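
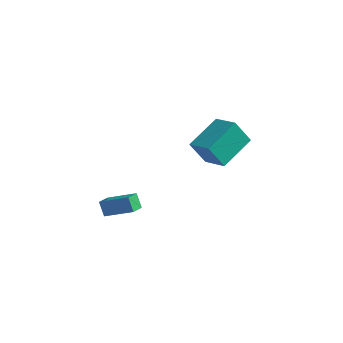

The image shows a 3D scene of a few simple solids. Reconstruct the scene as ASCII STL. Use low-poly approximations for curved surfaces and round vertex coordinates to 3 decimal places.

solid 
facet normal -0.938 0.206 -0.279
outer loop
vertex -2.002 2.862 -1.435
vertex -1.859 4.683 -0.572
vertex -1.506 3.419 -2.69
endloop
endfacet
facet normal -0.071 -0.901 -0.428
outer loop
vertex -0.221 3.137 -2.308
vertex -2.002 2.862 -1.435
vertex -1.506 3.419 -2.69
endloop
endfacet
facet normal -0.938 0.206 -0.279
outer loop
vertex -1.506 3.419 -2.69
vertex -1.859 4.683 -0.572
vertex -1.363 5.239 -1.828
endloop
endfacet
facet normal 0.339 0.381 -0.860
outer loop
vertex -1.363 5.239 -1.828
vertex -0.221 3.137 -2.308
vertex -1.506 3.419 -2.69
endloop
endfacet
facet normal -0.339 -0.381 0.860
outer loop
vertex -2.002 2.862 -1.435
vertex -0.574 4.401 -0.19
vertex -1.859 4.683 -0.572
endloop
endfacet
facet normal -0.070 -0.902 -0.427
outer loop
vertex -0.717 2.581 -1.052
vertex -2.002 2.862 -1.435
vertex -0.221 3.137 -2.308
endloop
endfacet
facet normal -0.340 -0.381 0.860
outer loop
vertex -0.717 2.581 -1.052
vertex -0.574 4.401 -0.19
vertex -2.002 2.862 -1.435
endloop
endfacet
facet normal 0.071 0.901 0.427
outer loop
vertex -1.859 4.683 -0.572
vertex -0.574 4.401 -0.19
vertex -1.363 5.239 -1.828
endloop
endfacet
facet normal 0.340 0.381 -0.860
outer loop
vertex -0.078 4.958 -1.445
vertex -0.221 3.137 -2.308
vertex -1.363 5.239 -1.828
endloop
endfacet
facet normal 0.070 0.901 0.428
outer loop
vertex -1.363 5.239 -1.828
vertex -0.574 4.401 -0.19
vertex -0.078 4.958 -1.445
endloop
endfacet
facet normal 0.938 -0.206 0.279
outer loop
vertex -0.078 4.958 -1.445
vertex -0.717 2.581 -1.052
vertex -0.221 3.137 -2.308
endloop
endfacet
facet normal 0.938 -0.206 0.279
outer loop
vertex -0.574 4.401 -0.19
vertex -0.717 2.581 -1.052
vertex -0.078 4.958 -1.445
endloop
endfacet
facet normal -0.865 -0.284 -0.414
outer loop
vertex -3.144 -2.184 -3.053
vertex -3.293 -1.426 -3.261
vertex -2.762 -2.305 -3.769
endloop
endfacet
facet normal 0.186 -0.948 0.260
outer loop
vertex -1.447 -1.874 -3.139
vertex -3.144 -2.184 -3.053
vertex -2.762 -2.305 -3.769
endloop
endfacet
facet normal -0.865 -0.283 -0.414
outer loop
vertex -2.762 -2.305 -3.769
vertex -3.293 -1.426 -3.261
vertex -2.911 -1.547 -3.976
endloop
endfacet
facet normal 0.466 -0.147 -0.873
outer loop
vertex -2.911 -1.547 -3.976
vertex -1.447 -1.874 -3.139
vertex -2.762 -2.305 -3.769
endloop
endfacet
facet normal -0.466 0.148 0.872
outer loop
vertex -3.144 -2.184 -3.053
vertex -1.978 -0.995 -2.631
vertex -3.293 -1.426 -3.261
endloop
endfacet
facet normal 0.186 -0.948 0.260
outer loop
vertex -1.829 -1.753 -2.424
vertex -3.144 -2.184 -3.053
vertex -1.447 -1.874 -3.139
endloop
endfacet
facet normal -0.466 0.147 0.873
outer loop
vertex -1.829 -1.753 -2.424
vertex -1.978 -0.995 -2.631
vertex -3.144 -2.184 -3.053
endloop
endfacet
facet normal -0.186 0.948 -0.260
outer loop
vertex -3.293 -1.426 -3.261
vertex -1.978 -0.995 -2.631
vertex -2.911 -1.547 -3.976
endloop
endfacet
facet normal 0.466 -0.148 -0.872
outer loop
vertex -1.596 -1.116 -3.347
vertex -1.447 -1.874 -3.139
vertex -2.911 -1.547 -3.976
endloop
endfacet
facet normal -0.186 0.948 -0.260
outer loop
vertex -2.911 -1.547 -3.976
vertex -1.978 -0.995 -2.631
vertex -1.596 -1.116 -3.347
endloop
endfacet
facet normal 0.865 0.284 0.414
outer loop
vertex -1.596 -1.116 -3.347
vertex -1.829 -1.753 -2.424
vertex -1.447 -1.874 -3.139
endloop
endfacet
facet normal 0.865 0.283 0.414
outer loop
vertex -1.978 -0.995 -2.631
vertex -1.829 -1.753 -2.424
vertex -1.596 -1.116 -3.347
endloop
endfacet

endsolid


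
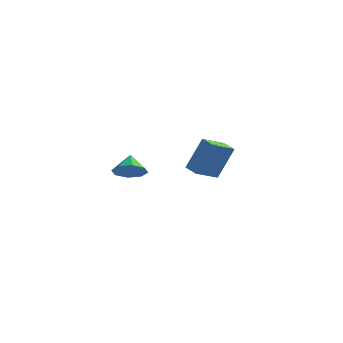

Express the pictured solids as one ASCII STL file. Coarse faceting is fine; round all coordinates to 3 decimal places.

solid 
facet normal -0.507 -0.724 0.467
outer loop
vertex -0.594 3.083 -2.374
vertex -1.357 3.648 -2.326
vertex -1.27 2.332 -4.272
endloop
endfacet
facet normal 0.802 -0.595 -0.050
outer loop
vertex -0.443 3.512 -5.034
vertex -0.594 3.083 -2.374
vertex -1.27 2.332 -4.272
endloop
endfacet
facet normal -0.507 -0.724 0.467
outer loop
vertex -1.27 2.332 -4.272
vertex -1.357 3.648 -2.326
vertex -2.032 2.896 -4.224
endloop
endfacet
facet normal -0.314 -0.350 -0.883
outer loop
vertex -2.032 2.896 -4.224
vertex -0.443 3.512 -5.034
vertex -1.27 2.332 -4.272
endloop
endfacet
facet normal 0.314 0.350 0.883
outer loop
vertex -0.594 3.083 -2.374
vertex -0.53 4.828 -3.088
vertex -1.357 3.648 -2.326
endloop
endfacet
facet normal 0.803 -0.594 -0.050
outer loop
vertex 0.232 4.264 -3.136
vertex -0.594 3.083 -2.374
vertex -0.443 3.512 -5.034
endloop
endfacet
facet normal 0.314 0.350 0.883
outer loop
vertex 0.232 4.264 -3.136
vertex -0.53 4.828 -3.088
vertex -0.594 3.083 -2.374
endloop
endfacet
facet normal -0.802 0.595 0.050
outer loop
vertex -1.357 3.648 -2.326
vertex -0.53 4.828 -3.088
vertex -2.032 2.896 -4.224
endloop
endfacet
facet normal -0.314 -0.350 -0.883
outer loop
vertex -1.206 4.077 -4.986
vertex -0.443 3.512 -5.034
vertex -2.032 2.896 -4.224
endloop
endfacet
facet normal -0.803 0.594 0.051
outer loop
vertex -2.032 2.896 -4.224
vertex -0.53 4.828 -3.088
vertex -1.206 4.077 -4.986
endloop
endfacet
facet normal 0.507 0.724 -0.467
outer loop
vertex -1.206 4.077 -4.986
vertex 0.232 4.264 -3.136
vertex -0.443 3.512 -5.034
endloop
endfacet
facet normal 0.507 0.724 -0.467
outer loop
vertex -0.53 4.828 -3.088
vertex 0.232 4.264 -3.136
vertex -1.206 4.077 -4.986
endloop
endfacet
facet normal 0.251 -0.763 -0.595
outer loop
vertex -2.505 -2.62 -2.147
vertex -2.885 -3.209 -1.552
vertex -3.185 -2.738 -2.283
endloop
endfacet
facet normal -0.111 0.955 -0.274
outer loop
vertex -2.505 -2.62 -2.147
vertex -3.185 -2.738 -2.283
vertex -3.175 -2.331 -0.868
endloop
endfacet
facet normal 0.251 -0.763 -0.595
outer loop
vertex -3.185 -2.738 -2.283
vertex -2.885 -3.209 -1.552
vertex -3.69 -3.132 -1.991
endloop
endfacet
facet normal -0.672 0.713 -0.200
outer loop
vertex -3.185 -2.738 -2.283
vertex -3.69 -3.132 -1.991
vertex -3.175 -2.331 -0.868
endloop
endfacet
facet normal 0.251 -0.764 -0.594
outer loop
vertex -3.69 -3.132 -1.991
vertex -2.885 -3.209 -1.552
vertex -3.724 -3.571 -1.441
endloop
endfacet
facet normal -0.927 0.319 0.197
outer loop
vertex -3.69 -3.132 -1.991
vertex -3.724 -3.571 -1.441
vertex -3.175 -2.331 -0.868
endloop
endfacet
facet normal 0.251 -0.764 -0.595
outer loop
vertex -3.724 -3.571 -1.441
vertex -2.885 -3.209 -1.552
vertex -3.266 -3.798 -0.956
endloop
endfacet
facet normal -0.726 0.004 0.688
outer loop
vertex -3.724 -3.571 -1.441
vertex -3.266 -3.798 -0.956
vertex -3.175 -2.331 -0.868
endloop
endfacet
facet normal 0.250 -0.764 -0.595
outer loop
vertex -3.266 -3.798 -0.956
vertex -2.885 -3.209 -1.552
vertex -2.585 -3.68 -0.821
endloop
endfacet
facet normal -0.186 -0.047 0.981
outer loop
vertex -3.266 -3.798 -0.956
vertex -2.585 -3.68 -0.821
vertex -3.175 -2.331 -0.868
endloop
endfacet
facet normal 0.251 -0.763 -0.595
outer loop
vertex -2.585 -3.68 -0.821
vertex -2.885 -3.209 -1.552
vertex -2.08 -3.286 -1.113
endloop
endfacet
facet normal 0.373 0.195 0.907
outer loop
vertex -2.585 -3.68 -0.821
vertex -2.08 -3.286 -1.113
vertex -3.175 -2.331 -0.868
endloop
endfacet
facet normal 0.251 -0.764 -0.595
outer loop
vertex -2.08 -3.286 -1.113
vertex -2.885 -3.209 -1.552
vertex -2.047 -2.847 -1.663
endloop
endfacet
facet normal 0.628 0.590 0.508
outer loop
vertex -2.08 -3.286 -1.113
vertex -2.047 -2.847 -1.663
vertex -3.175 -2.331 -0.868
endloop
endfacet
facet normal 0.251 -0.763 -0.595
outer loop
vertex -2.047 -2.847 -1.663
vertex -2.885 -3.209 -1.552
vertex -2.505 -2.62 -2.147
endloop
endfacet
facet normal 0.427 0.904 0.020
outer loop
vertex -2.047 -2.847 -1.663
vertex -2.505 -2.62 -2.147
vertex -3.175 -2.331 -0.868
endloop
endfacet

endsolid


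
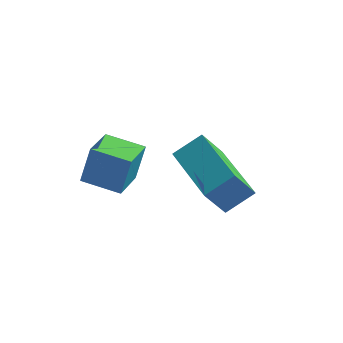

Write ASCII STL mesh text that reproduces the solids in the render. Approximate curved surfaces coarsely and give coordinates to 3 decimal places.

solid 
facet normal -0.762 0.644 0.068
outer loop
vertex -1.417 2.921 -1.902
vertex -1.091 3.399 -2.779
vertex -1.929 2.368 -2.394
endloop
endfacet
facet normal -0.310 -0.455 0.835
outer loop
vertex -0.529 1.181 -2.521
vertex -1.417 2.921 -1.902
vertex -1.929 2.368 -2.394
endloop
endfacet
facet normal -0.761 0.645 0.069
outer loop
vertex -1.929 2.368 -2.394
vertex -1.091 3.399 -2.779
vertex -1.604 2.846 -3.271
endloop
endfacet
facet normal -0.570 -0.614 -0.546
outer loop
vertex -1.604 2.846 -3.271
vertex -0.529 1.181 -2.521
vertex -1.929 2.368 -2.394
endloop
endfacet
facet normal 0.570 0.614 0.546
outer loop
vertex -1.417 2.921 -1.902
vertex 0.309 2.212 -2.906
vertex -1.091 3.399 -2.779
endloop
endfacet
facet normal -0.310 -0.455 0.835
outer loop
vertex -0.016 1.734 -2.029
vertex -1.417 2.921 -1.902
vertex -0.529 1.181 -2.521
endloop
endfacet
facet normal 0.570 0.614 0.546
outer loop
vertex -0.016 1.734 -2.029
vertex 0.309 2.212 -2.906
vertex -1.417 2.921 -1.902
endloop
endfacet
facet normal 0.310 0.455 -0.835
outer loop
vertex -1.091 3.399 -2.779
vertex 0.309 2.212 -2.906
vertex -1.604 2.846 -3.271
endloop
endfacet
facet normal -0.570 -0.614 -0.546
outer loop
vertex -0.203 1.659 -3.398
vertex -0.529 1.181 -2.521
vertex -1.604 2.846 -3.271
endloop
endfacet
facet normal 0.310 0.455 -0.835
outer loop
vertex -1.604 2.846 -3.271
vertex 0.309 2.212 -2.906
vertex -0.203 1.659 -3.398
endloop
endfacet
facet normal 0.761 -0.645 -0.069
outer loop
vertex -0.203 1.659 -3.398
vertex -0.016 1.734 -2.029
vertex -0.529 1.181 -2.521
endloop
endfacet
facet normal 0.762 -0.644 -0.069
outer loop
vertex 0.309 2.212 -2.906
vertex -0.016 1.734 -2.029
vertex -0.203 1.659 -3.398
endloop
endfacet
facet normal -0.981 -0.095 0.167
outer loop
vertex -3.366 0.952 -1.692
vertex -3.507 1.973 -1.938
vertex -3.513 0.687 -2.708
endloop
endfacet
facet normal 0.134 -0.963 0.232
outer loop
vertex -2.493 0.787 -2.882
vertex -3.366 0.952 -1.692
vertex -3.513 0.687 -2.708
endloop
endfacet
facet normal -0.981 -0.096 0.168
outer loop
vertex -3.513 0.687 -2.708
vertex -3.507 1.973 -1.938
vertex -3.655 1.709 -2.954
endloop
endfacet
facet normal -0.139 -0.250 -0.958
outer loop
vertex -3.655 1.709 -2.954
vertex -2.493 0.787 -2.882
vertex -3.513 0.687 -2.708
endloop
endfacet
facet normal 0.139 0.250 0.958
outer loop
vertex -3.366 0.952 -1.692
vertex -2.487 2.073 -2.112
vertex -3.507 1.973 -1.938
endloop
endfacet
facet normal 0.133 -0.964 0.231
outer loop
vertex -2.345 1.051 -1.866
vertex -3.366 0.952 -1.692
vertex -2.493 0.787 -2.882
endloop
endfacet
facet normal 0.139 0.250 0.958
outer loop
vertex -2.345 1.051 -1.866
vertex -2.487 2.073 -2.112
vertex -3.366 0.952 -1.692
endloop
endfacet
facet normal -0.134 0.964 -0.231
outer loop
vertex -3.507 1.973 -1.938
vertex -2.487 2.073 -2.112
vertex -3.655 1.709 -2.954
endloop
endfacet
facet normal -0.139 -0.250 -0.958
outer loop
vertex -2.634 1.808 -3.128
vertex -2.493 0.787 -2.882
vertex -3.655 1.709 -2.954
endloop
endfacet
facet normal -0.133 0.964 -0.232
outer loop
vertex -3.655 1.709 -2.954
vertex -2.487 2.073 -2.112
vertex -2.634 1.808 -3.128
endloop
endfacet
facet normal 0.981 0.095 -0.168
outer loop
vertex -2.634 1.808 -3.128
vertex -2.345 1.051 -1.866
vertex -2.493 0.787 -2.882
endloop
endfacet
facet normal 0.981 0.096 -0.167
outer loop
vertex -2.487 2.073 -2.112
vertex -2.345 1.051 -1.866
vertex -2.634 1.808 -3.128
endloop
endfacet

endsolid


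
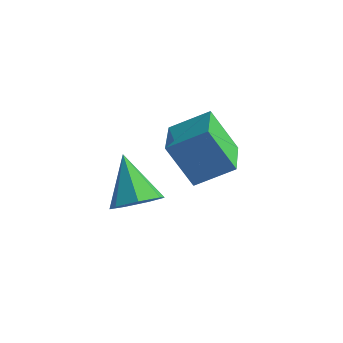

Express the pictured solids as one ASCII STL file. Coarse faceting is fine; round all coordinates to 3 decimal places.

solid 
facet normal -0.519 -0.129 0.845
outer loop
vertex 1.205 2.081 2.883
vertex 0.318 3.431 2.545
vertex 0.208 1.241 2.142
endloop
endfacet
facet normal 0.537 -0.818 0.205
outer loop
vertex 1.122 1.469 0.655
vertex 1.205 2.081 2.883
vertex 0.208 1.241 2.142
endloop
endfacet
facet normal -0.520 -0.129 0.845
outer loop
vertex 0.208 1.241 2.142
vertex 0.318 3.431 2.545
vertex -0.679 2.591 1.803
endloop
endfacet
facet normal -0.664 -0.561 -0.494
outer loop
vertex -0.679 2.591 1.803
vertex 1.122 1.469 0.655
vertex 0.208 1.241 2.142
endloop
endfacet
facet normal 0.665 0.560 0.494
outer loop
vertex 1.205 2.081 2.883
vertex 1.232 3.659 1.058
vertex 0.318 3.431 2.545
endloop
endfacet
facet normal 0.537 -0.818 0.205
outer loop
vertex 2.119 2.309 1.397
vertex 1.205 2.081 2.883
vertex 1.122 1.469 0.655
endloop
endfacet
facet normal 0.664 0.561 0.495
outer loop
vertex 2.119 2.309 1.397
vertex 1.232 3.659 1.058
vertex 1.205 2.081 2.883
endloop
endfacet
facet normal -0.537 0.818 -0.205
outer loop
vertex 0.318 3.431 2.545
vertex 1.232 3.659 1.058
vertex -0.679 2.591 1.803
endloop
endfacet
facet normal -0.664 -0.560 -0.495
outer loop
vertex 0.235 2.819 0.317
vertex 1.122 1.469 0.655
vertex -0.679 2.591 1.803
endloop
endfacet
facet normal -0.537 0.818 -0.205
outer loop
vertex -0.679 2.591 1.803
vertex 1.232 3.659 1.058
vertex 0.235 2.819 0.317
endloop
endfacet
facet normal 0.519 0.130 -0.845
outer loop
vertex 0.235 2.819 0.317
vertex 2.119 2.309 1.397
vertex 1.122 1.469 0.655
endloop
endfacet
facet normal 0.519 0.129 -0.845
outer loop
vertex 1.232 3.659 1.058
vertex 2.119 2.309 1.397
vertex 0.235 2.819 0.317
endloop
endfacet
facet normal 0.609 -0.396 -0.688
outer loop
vertex 0.992 -1.088 1.647
vertex 0.59 -0.629 1.027
vertex 1.28 -0.404 1.508
endloop
endfacet
facet normal 0.397 0.019 0.917
outer loop
vertex 0.992 -1.088 1.647
vertex 1.28 -0.404 1.508
vertex -0.51 0.089 2.273
endloop
endfacet
facet normal 0.609 -0.395 -0.688
outer loop
vertex 1.28 -0.404 1.508
vertex 0.59 -0.629 1.027
vertex 1.048 0.111 1.007
endloop
endfacet
facet normal 0.430 0.722 0.542
outer loop
vertex 1.28 -0.404 1.508
vertex 1.048 0.111 1.007
vertex -0.51 0.089 2.273
endloop
endfacet
facet normal 0.609 -0.395 -0.688
outer loop
vertex 1.048 0.111 1.007
vertex 0.59 -0.629 1.027
vertex 0.472 0.069 0.521
endloop
endfacet
facet normal -0.043 0.998 -0.035
outer loop
vertex 1.048 0.111 1.007
vertex 0.472 0.069 0.521
vertex -0.51 0.089 2.273
endloop
endfacet
facet normal 0.607 -0.396 -0.688
outer loop
vertex 0.472 0.069 0.521
vertex 0.59 -0.629 1.027
vertex -0.016 -0.498 0.417
endloop
endfacet
facet normal -0.665 0.642 -0.380
outer loop
vertex 0.472 0.069 0.521
vertex -0.016 -0.498 0.417
vertex -0.51 0.089 2.273
endloop
endfacet
facet normal 0.608 -0.396 -0.689
outer loop
vertex -0.016 -0.498 0.417
vertex 0.59 -0.629 1.027
vertex -0.047 -1.163 0.772
endloop
endfacet
facet normal -0.969 -0.079 -0.233
outer loop
vertex -0.016 -0.498 0.417
vertex -0.047 -1.163 0.772
vertex -0.51 0.089 2.273
endloop
endfacet
facet normal 0.608 -0.396 -0.688
outer loop
vertex -0.047 -1.163 0.772
vertex 0.59 -0.629 1.027
vertex 0.402 -1.426 1.32
endloop
endfacet
facet normal -0.725 -0.622 0.295
outer loop
vertex -0.047 -1.163 0.772
vertex 0.402 -1.426 1.32
vertex -0.51 0.089 2.273
endloop
endfacet
facet normal 0.608 -0.396 -0.688
outer loop
vertex 0.402 -1.426 1.32
vertex 0.59 -0.629 1.027
vertex 0.992 -1.088 1.647
endloop
endfacet
facet normal -0.116 -0.578 0.808
outer loop
vertex 0.402 -1.426 1.32
vertex 0.992 -1.088 1.647
vertex -0.51 0.089 2.273
endloop
endfacet

endsolid


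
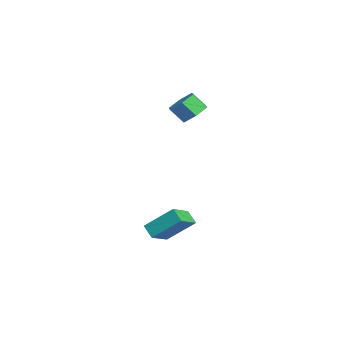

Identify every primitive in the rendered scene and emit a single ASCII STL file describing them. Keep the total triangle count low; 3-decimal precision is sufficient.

solid 
facet normal -0.657 0.589 -0.470
outer loop
vertex -0.263 -1.526 -3.783
vertex 0.097 -0.139 -2.55
vertex 0.371 -1.231 -4.3
endloop
endfacet
facet normal -0.191 -0.733 -0.653
outer loop
vertex 1.363 -2.121 -3.59
vertex -0.263 -1.526 -3.783
vertex 0.371 -1.231 -4.3
endloop
endfacet
facet normal -0.657 0.589 -0.470
outer loop
vertex 0.371 -1.231 -4.3
vertex 0.097 -0.139 -2.55
vertex 0.731 0.155 -3.067
endloop
endfacet
facet normal 0.729 0.339 -0.594
outer loop
vertex 0.731 0.155 -3.067
vertex 1.363 -2.121 -3.59
vertex 0.371 -1.231 -4.3
endloop
endfacet
facet normal -0.729 -0.339 0.594
outer loop
vertex -0.263 -1.526 -3.783
vertex 1.089 -1.029 -1.84
vertex 0.097 -0.139 -2.55
endloop
endfacet
facet normal -0.191 -0.734 -0.652
outer loop
vertex 0.729 -2.415 -3.073
vertex -0.263 -1.526 -3.783
vertex 1.363 -2.121 -3.59
endloop
endfacet
facet normal -0.729 -0.339 0.594
outer loop
vertex 0.729 -2.415 -3.073
vertex 1.089 -1.029 -1.84
vertex -0.263 -1.526 -3.783
endloop
endfacet
facet normal 0.192 0.734 0.652
outer loop
vertex 0.097 -0.139 -2.55
vertex 1.089 -1.029 -1.84
vertex 0.731 0.155 -3.067
endloop
endfacet
facet normal 0.729 0.339 -0.594
outer loop
vertex 1.723 -0.734 -2.357
vertex 1.363 -2.121 -3.59
vertex 0.731 0.155 -3.067
endloop
endfacet
facet normal 0.191 0.734 0.652
outer loop
vertex 0.731 0.155 -3.067
vertex 1.089 -1.029 -1.84
vertex 1.723 -0.734 -2.357
endloop
endfacet
facet normal 0.657 -0.589 0.471
outer loop
vertex 1.723 -0.734 -2.357
vertex 0.729 -2.415 -3.073
vertex 1.363 -2.121 -3.59
endloop
endfacet
facet normal 0.657 -0.589 0.470
outer loop
vertex 1.089 -1.029 -1.84
vertex 0.729 -2.415 -3.073
vertex 1.723 -0.734 -2.357
endloop
endfacet
facet normal 0.268 0.607 -0.748
outer loop
vertex -3.064 1.35 3.199
vertex -3.423 0.794 2.619
vertex -3.908 1.439 2.969
endloop
endfacet
facet normal -0.083 0.787 0.611
outer loop
vertex -3.064 1.35 3.199
vertex -3.908 1.439 2.969
vertex -3.358 0.681 4.021
endloop
endfacet
facet normal -0.082 0.788 0.611
outer loop
vertex -3.358 0.681 4.021
vertex -3.908 1.439 2.969
vertex -4.203 0.771 3.791
endloop
endfacet
facet normal -0.268 -0.608 0.748
outer loop
vertex -3.358 0.681 4.021
vertex -4.203 0.771 3.791
vertex -3.717 0.126 3.441
endloop
endfacet
facet normal 0.268 0.608 -0.748
outer loop
vertex -3.908 1.439 2.969
vertex -3.423 0.794 2.619
vertex -4.267 0.884 2.389
endloop
endfacet
facet normal -0.873 0.482 0.079
outer loop
vertex -3.908 1.439 2.969
vertex -4.267 0.884 2.389
vertex -4.203 0.771 3.791
endloop
endfacet
facet normal -0.873 0.482 0.079
outer loop
vertex -4.203 0.771 3.791
vertex -4.267 0.884 2.389
vertex -4.562 0.215 3.211
endloop
endfacet
facet normal -0.268 -0.607 0.748
outer loop
vertex -4.203 0.771 3.791
vertex -4.562 0.215 3.211
vertex -3.717 0.126 3.441
endloop
endfacet
facet normal 0.268 0.608 -0.748
outer loop
vertex -4.267 0.884 2.389
vertex -3.423 0.794 2.619
vertex -3.782 0.239 2.039
endloop
endfacet
facet normal -0.790 -0.305 -0.532
outer loop
vertex -4.267 0.884 2.389
vertex -3.782 0.239 2.039
vertex -4.562 0.215 3.211
endloop
endfacet
facet normal -0.790 -0.306 -0.532
outer loop
vertex -4.562 0.215 3.211
vertex -3.782 0.239 2.039
vertex -4.076 -0.43 2.861
endloop
endfacet
facet normal -0.268 -0.607 0.748
outer loop
vertex -4.562 0.215 3.211
vertex -4.076 -0.43 2.861
vertex -3.717 0.126 3.441
endloop
endfacet
facet normal 0.268 0.608 -0.748
outer loop
vertex -3.782 0.239 2.039
vertex -3.423 0.794 2.619
vertex -2.937 0.149 2.269
endloop
endfacet
facet normal 0.083 -0.787 -0.611
outer loop
vertex -3.782 0.239 2.039
vertex -2.937 0.149 2.269
vertex -4.076 -0.43 2.861
endloop
endfacet
facet normal 0.083 -0.788 -0.610
outer loop
vertex -4.076 -0.43 2.861
vertex -2.937 0.149 2.269
vertex -3.232 -0.519 3.091
endloop
endfacet
facet normal -0.268 -0.607 0.748
outer loop
vertex -4.076 -0.43 2.861
vertex -3.232 -0.519 3.091
vertex -3.717 0.126 3.441
endloop
endfacet
facet normal 0.268 0.607 -0.748
outer loop
vertex -2.937 0.149 2.269
vertex -3.423 0.794 2.619
vertex -2.578 0.705 2.849
endloop
endfacet
facet normal 0.873 -0.482 -0.078
outer loop
vertex -2.937 0.149 2.269
vertex -2.578 0.705 2.849
vertex -3.232 -0.519 3.091
endloop
endfacet
facet normal 0.873 -0.482 -0.079
outer loop
vertex -3.232 -0.519 3.091
vertex -2.578 0.705 2.849
vertex -2.873 0.036 3.671
endloop
endfacet
facet normal -0.268 -0.608 0.748
outer loop
vertex -3.232 -0.519 3.091
vertex -2.873 0.036 3.671
vertex -3.717 0.126 3.441
endloop
endfacet
facet normal 0.268 0.607 -0.748
outer loop
vertex -2.578 0.705 2.849
vertex -3.423 0.794 2.619
vertex -3.064 1.35 3.199
endloop
endfacet
facet normal 0.789 0.306 0.532
outer loop
vertex -2.578 0.705 2.849
vertex -3.064 1.35 3.199
vertex -2.873 0.036 3.671
endloop
endfacet
facet normal 0.790 0.306 0.531
outer loop
vertex -2.873 0.036 3.671
vertex -3.064 1.35 3.199
vertex -3.358 0.681 4.021
endloop
endfacet
facet normal -0.268 -0.608 0.748
outer loop
vertex -2.873 0.036 3.671
vertex -3.358 0.681 4.021
vertex -3.717 0.126 3.441
endloop
endfacet

endsolid


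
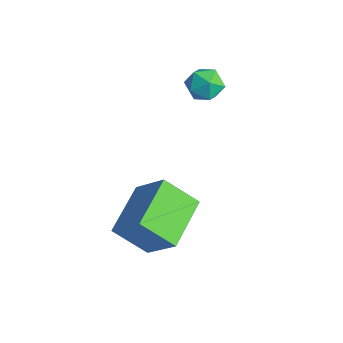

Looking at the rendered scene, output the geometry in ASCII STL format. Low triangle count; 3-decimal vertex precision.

solid 
facet normal 0.143 0.028 0.989
outer loop
vertex -3.399 3.699 1.961
vertex -3.563 2.951 2.006
vertex -2.839 3.178 1.895
endloop
endfacet
facet normal 0.553 0.510 0.659
outer loop
vertex -3.399 3.699 1.961
vertex -2.839 3.178 1.895
vertex -2.851 3.79 1.431
endloop
endfacet
facet normal 0.126 0.948 0.293
outer loop
vertex -3.399 3.699 1.961
vertex -2.851 3.79 1.431
vertex -3.583 3.941 1.256
endloop
endfacet
facet normal -0.549 0.736 0.396
outer loop
vertex -3.399 3.699 1.961
vertex -3.583 3.941 1.256
vertex -4.023 3.422 1.611
endloop
endfacet
facet normal -0.538 0.168 0.826
outer loop
vertex -3.399 3.699 1.961
vertex -4.023 3.422 1.611
vertex -3.563 2.951 2.006
endloop
endfacet
facet normal 0.967 0.165 0.192
outer loop
vertex -2.851 3.79 1.431
vertex -2.839 3.178 1.895
vertex -2.677 3.098 1.149
endloop
endfacet
facet normal 0.304 -0.616 0.727
outer loop
vertex -2.839 3.178 1.895
vertex -3.563 2.951 2.006
vertex -3.117 2.579 1.504
endloop
endfacet
facet normal -0.796 -0.389 0.463
outer loop
vertex -3.563 2.951 2.006
vertex -4.023 3.422 1.611
vertex -3.849 2.73 1.329
endloop
endfacet
facet normal -0.815 0.531 -0.234
outer loop
vertex -4.023 3.422 1.611
vertex -3.583 3.941 1.256
vertex -3.861 3.342 0.865
endloop
endfacet
facet normal 0.276 0.873 -0.402
outer loop
vertex -3.583 3.941 1.256
vertex -2.851 3.79 1.431
vertex -3.137 3.569 0.754
endloop
endfacet
facet normal 0.549 -0.736 -0.396
outer loop
vertex -3.301 2.821 0.799
vertex -2.677 3.098 1.149
vertex -3.117 2.579 1.504
endloop
endfacet
facet normal -0.126 -0.948 -0.293
outer loop
vertex -3.301 2.821 0.799
vertex -3.117 2.579 1.504
vertex -3.849 2.73 1.329
endloop
endfacet
facet normal -0.553 -0.510 -0.659
outer loop
vertex -3.301 2.821 0.799
vertex -3.849 2.73 1.329
vertex -3.861 3.342 0.865
endloop
endfacet
facet normal -0.143 -0.028 -0.989
outer loop
vertex -3.301 2.821 0.799
vertex -3.861 3.342 0.865
vertex -3.137 3.569 0.754
endloop
endfacet
facet normal 0.538 -0.168 -0.826
outer loop
vertex -3.301 2.821 0.799
vertex -3.137 3.569 0.754
vertex -2.677 3.098 1.149
endloop
endfacet
facet normal 0.815 -0.531 0.234
outer loop
vertex -3.117 2.579 1.504
vertex -2.677 3.098 1.149
vertex -2.839 3.178 1.895
endloop
endfacet
facet normal -0.276 -0.873 0.402
outer loop
vertex -3.849 2.73 1.329
vertex -3.117 2.579 1.504
vertex -3.563 2.951 2.006
endloop
endfacet
facet normal -0.967 -0.165 -0.192
outer loop
vertex -3.861 3.342 0.865
vertex -3.849 2.73 1.329
vertex -4.023 3.422 1.611
endloop
endfacet
facet normal -0.304 0.616 -0.727
outer loop
vertex -3.137 3.569 0.754
vertex -3.861 3.342 0.865
vertex -3.583 3.941 1.256
endloop
endfacet
facet normal 0.796 0.389 -0.463
outer loop
vertex -2.677 3.098 1.149
vertex -3.137 3.569 0.754
vertex -2.851 3.79 1.431
endloop
endfacet
facet normal -0.463 -0.602 0.650
outer loop
vertex 0.08 -1.023 -1.34
vertex -1.155 0.529 -0.783
vertex -1.062 -1.486 -2.583
endloop
endfacet
facet normal 0.599 -0.753 -0.270
outer loop
vertex -0.325 -0.529 -3.617
vertex 0.08 -1.023 -1.34
vertex -1.062 -1.486 -2.583
endloop
endfacet
facet normal -0.463 -0.602 0.650
outer loop
vertex -1.062 -1.486 -2.583
vertex -1.155 0.529 -0.783
vertex -2.297 0.066 -2.026
endloop
endfacet
facet normal -0.653 -0.265 -0.710
outer loop
vertex -2.297 0.066 -2.026
vertex -0.325 -0.529 -3.617
vertex -1.062 -1.486 -2.583
endloop
endfacet
facet normal 0.653 0.265 0.710
outer loop
vertex 0.08 -1.023 -1.34
vertex -0.418 1.486 -1.817
vertex -1.155 0.529 -0.783
endloop
endfacet
facet normal 0.599 -0.753 -0.270
outer loop
vertex 0.817 -0.066 -2.374
vertex 0.08 -1.023 -1.34
vertex -0.325 -0.529 -3.617
endloop
endfacet
facet normal 0.653 0.265 0.710
outer loop
vertex 0.817 -0.066 -2.374
vertex -0.418 1.486 -1.817
vertex 0.08 -1.023 -1.34
endloop
endfacet
facet normal -0.599 0.753 0.270
outer loop
vertex -1.155 0.529 -0.783
vertex -0.418 1.486 -1.817
vertex -2.297 0.066 -2.026
endloop
endfacet
facet normal -0.653 -0.265 -0.710
outer loop
vertex -1.56 1.023 -3.06
vertex -0.325 -0.529 -3.617
vertex -2.297 0.066 -2.026
endloop
endfacet
facet normal -0.599 0.753 0.270
outer loop
vertex -2.297 0.066 -2.026
vertex -0.418 1.486 -1.817
vertex -1.56 1.023 -3.06
endloop
endfacet
facet normal 0.463 0.602 -0.650
outer loop
vertex -1.56 1.023 -3.06
vertex 0.817 -0.066 -2.374
vertex -0.325 -0.529 -3.617
endloop
endfacet
facet normal 0.463 0.602 -0.650
outer loop
vertex -0.418 1.486 -1.817
vertex 0.817 -0.066 -2.374
vertex -1.56 1.023 -3.06
endloop
endfacet

endsolid


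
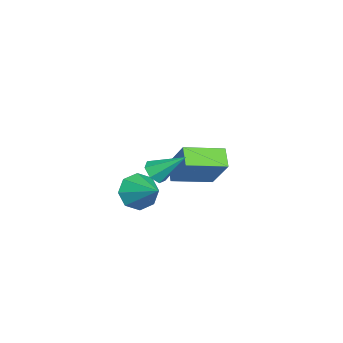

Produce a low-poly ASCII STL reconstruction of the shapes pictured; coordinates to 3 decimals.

solid 
facet normal -0.046 -0.770 -0.636
outer loop
vertex 1.967 -2.093 2.63
vertex 1.331 -2.026 2.595
vertex 1.782 -1.753 2.232
endloop
endfacet
facet normal 0.906 0.419 -0.063
outer loop
vertex 1.967 -2.093 2.63
vertex 1.782 -1.753 2.232
vertex 1.409 -0.734 3.665
endloop
endfacet
facet normal -0.046 -0.770 -0.637
outer loop
vertex 1.782 -1.753 2.232
vertex 1.331 -2.026 2.595
vertex 1.258 -1.618 2.107
endloop
endfacet
facet normal 0.325 0.809 -0.490
outer loop
vertex 1.782 -1.753 2.232
vertex 1.258 -1.618 2.107
vertex 1.409 -0.734 3.665
endloop
endfacet
facet normal -0.046 -0.770 -0.637
outer loop
vertex 1.258 -1.618 2.107
vertex 1.331 -2.026 2.595
vertex 0.789 -1.791 2.35
endloop
endfacet
facet normal -0.491 0.777 -0.394
outer loop
vertex 1.258 -1.618 2.107
vertex 0.789 -1.791 2.35
vertex 1.409 -0.734 3.665
endloop
endfacet
facet normal -0.046 -0.769 -0.637
outer loop
vertex 0.789 -1.791 2.35
vertex 1.331 -2.026 2.595
vertex 0.729 -2.141 2.777
endloop
endfacet
facet normal -0.924 0.348 0.156
outer loop
vertex 0.789 -1.791 2.35
vertex 0.729 -2.141 2.777
vertex 1.409 -0.734 3.665
endloop
endfacet
facet normal -0.046 -0.769 -0.638
outer loop
vertex 0.729 -2.141 2.777
vertex 1.331 -2.026 2.595
vertex 1.122 -2.405 3.067
endloop
endfacet
facet normal -0.652 -0.154 0.743
outer loop
vertex 0.729 -2.141 2.777
vertex 1.122 -2.405 3.067
vertex 1.409 -0.734 3.665
endloop
endfacet
facet normal -0.044 -0.769 -0.637
outer loop
vertex 1.122 -2.405 3.067
vertex 1.331 -2.026 2.595
vertex 1.673 -2.383 3.002
endloop
endfacet
facet normal 0.124 -0.353 0.927
outer loop
vertex 1.122 -2.405 3.067
vertex 1.673 -2.383 3.002
vertex 1.409 -0.734 3.665
endloop
endfacet
facet normal -0.046 -0.770 -0.637
outer loop
vertex 1.673 -2.383 3.002
vertex 1.331 -2.026 2.595
vertex 1.967 -2.093 2.63
endloop
endfacet
facet normal 0.817 -0.098 0.569
outer loop
vertex 1.673 -2.383 3.002
vertex 1.967 -2.093 2.63
vertex 1.409 -0.734 3.665
endloop
endfacet
facet normal -0.755 -0.271 0.597
outer loop
vertex -3.251 -1.827 1.611
vertex -4.148 -0.134 1.244
vertex -4.228 -2.698 -0.019
endloop
endfacet
facet normal 0.460 -0.868 0.188
outer loop
vertex -3.412 -2.406 -0.664
vertex -3.251 -1.827 1.611
vertex -4.228 -2.698 -0.019
endloop
endfacet
facet normal -0.755 -0.270 0.597
outer loop
vertex -4.228 -2.698 -0.019
vertex -4.148 -0.134 1.244
vertex -5.124 -1.006 -0.386
endloop
endfacet
facet normal -0.467 -0.417 -0.780
outer loop
vertex -5.124 -1.006 -0.386
vertex -3.412 -2.406 -0.664
vertex -4.228 -2.698 -0.019
endloop
endfacet
facet normal 0.467 0.417 0.780
outer loop
vertex -3.251 -1.827 1.611
vertex -3.332 0.158 0.599
vertex -4.148 -0.134 1.244
endloop
endfacet
facet normal 0.461 -0.867 0.188
outer loop
vertex -2.436 -1.534 0.966
vertex -3.251 -1.827 1.611
vertex -3.412 -2.406 -0.664
endloop
endfacet
facet normal 0.467 0.417 0.780
outer loop
vertex -2.436 -1.534 0.966
vertex -3.332 0.158 0.599
vertex -3.251 -1.827 1.611
endloop
endfacet
facet normal -0.460 0.868 -0.189
outer loop
vertex -4.148 -0.134 1.244
vertex -3.332 0.158 0.599
vertex -5.124 -1.006 -0.386
endloop
endfacet
facet normal -0.467 -0.417 -0.780
outer loop
vertex -4.309 -0.713 -1.031
vertex -3.412 -2.406 -0.664
vertex -5.124 -1.006 -0.386
endloop
endfacet
facet normal -0.460 0.868 -0.188
outer loop
vertex -5.124 -1.006 -0.386
vertex -3.332 0.158 0.599
vertex -4.309 -0.713 -1.031
endloop
endfacet
facet normal 0.755 0.271 -0.597
outer loop
vertex -4.309 -0.713 -1.031
vertex -2.436 -1.534 0.966
vertex -3.412 -2.406 -0.664
endloop
endfacet
facet normal 0.755 0.270 -0.597
outer loop
vertex -3.332 0.158 0.599
vertex -2.436 -1.534 0.966
vertex -4.309 -0.713 -1.031
endloop
endfacet
facet normal -0.618 -0.638 -0.459
outer loop
vertex 0.993 -3.385 0.238
vertex 0.237 -2.979 0.692
vertex 0.698 -2.822 -0.147
endloop
endfacet
facet normal 0.889 0.177 -0.423
outer loop
vertex 0.993 -3.385 0.238
vertex 0.698 -2.822 -0.147
vertex 1.283 -1.901 1.468
endloop
endfacet
facet normal -0.619 -0.638 -0.459
outer loop
vertex 0.698 -2.822 -0.147
vertex 0.237 -2.979 0.692
vertex 0.134 -2.352 -0.04
endloop
endfacet
facet normal 0.465 0.686 -0.560
outer loop
vertex 0.698 -2.822 -0.147
vertex 0.134 -2.352 -0.04
vertex 1.283 -1.901 1.468
endloop
endfacet
facet normal -0.618 -0.638 -0.459
outer loop
vertex 0.134 -2.352 -0.04
vertex 0.237 -2.979 0.692
vertex -0.37 -2.249 0.495
endloop
endfacet
facet normal -0.061 0.968 -0.243
outer loop
vertex 0.134 -2.352 -0.04
vertex -0.37 -2.249 0.495
vertex 1.283 -1.901 1.468
endloop
endfacet
facet normal -0.619 -0.638 -0.458
outer loop
vertex -0.37 -2.249 0.495
vertex 0.237 -2.979 0.692
vertex -0.518 -2.573 1.146
endloop
endfacet
facet normal -0.382 0.859 0.341
outer loop
vertex -0.37 -2.249 0.495
vertex -0.518 -2.573 1.146
vertex 1.283 -1.901 1.468
endloop
endfacet
facet normal -0.619 -0.638 -0.459
outer loop
vertex -0.518 -2.573 1.146
vertex 0.237 -2.979 0.692
vertex -0.223 -3.136 1.531
endloop
endfacet
facet normal -0.310 0.421 0.853
outer loop
vertex -0.518 -2.573 1.146
vertex -0.223 -3.136 1.531
vertex 1.283 -1.901 1.468
endloop
endfacet
facet normal -0.618 -0.638 -0.458
outer loop
vertex -0.223 -3.136 1.531
vertex 0.237 -2.979 0.692
vertex 0.341 -3.606 1.425
endloop
endfacet
facet normal 0.113 -0.087 0.990
outer loop
vertex -0.223 -3.136 1.531
vertex 0.341 -3.606 1.425
vertex 1.283 -1.901 1.468
endloop
endfacet
facet normal -0.618 -0.639 -0.458
outer loop
vertex 0.341 -3.606 1.425
vertex 0.237 -2.979 0.692
vertex 0.845 -3.709 0.889
endloop
endfacet
facet normal 0.640 -0.371 0.673
outer loop
vertex 0.341 -3.606 1.425
vertex 0.845 -3.709 0.889
vertex 1.283 -1.901 1.468
endloop
endfacet
facet normal -0.618 -0.639 -0.458
outer loop
vertex 0.845 -3.709 0.889
vertex 0.237 -2.979 0.692
vertex 0.993 -3.385 0.238
endloop
endfacet
facet normal 0.961 -0.261 0.089
outer loop
vertex 0.845 -3.709 0.889
vertex 0.993 -3.385 0.238
vertex 1.283 -1.901 1.468
endloop
endfacet

endsolid


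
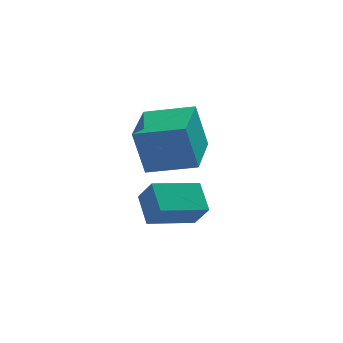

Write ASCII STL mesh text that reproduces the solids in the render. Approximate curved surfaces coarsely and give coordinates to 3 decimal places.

solid 
facet normal -0.919 0.319 -0.233
outer loop
vertex -2.236 -0.904 3.269
vertex -1.545 1.111 3.3
vertex -1.796 -1.026 1.363
endloop
endfacet
facet normal -0.325 -0.946 -0.014
outer loop
vertex 0.005 -1.651 1.82
vertex -2.236 -0.904 3.269
vertex -1.796 -1.026 1.363
endloop
endfacet
facet normal -0.919 0.319 -0.233
outer loop
vertex -1.796 -1.026 1.363
vertex -1.545 1.111 3.3
vertex -1.104 0.989 1.394
endloop
endfacet
facet normal 0.225 -0.062 -0.972
outer loop
vertex -1.104 0.989 1.394
vertex 0.005 -1.651 1.82
vertex -1.796 -1.026 1.363
endloop
endfacet
facet normal -0.225 0.062 0.972
outer loop
vertex -2.236 -0.904 3.269
vertex 0.256 0.486 3.757
vertex -1.545 1.111 3.3
endloop
endfacet
facet normal -0.325 -0.946 -0.015
outer loop
vertex -0.436 -1.529 3.726
vertex -2.236 -0.904 3.269
vertex 0.005 -1.651 1.82
endloop
endfacet
facet normal -0.225 0.062 0.972
outer loop
vertex -0.436 -1.529 3.726
vertex 0.256 0.486 3.757
vertex -2.236 -0.904 3.269
endloop
endfacet
facet normal 0.325 0.946 0.015
outer loop
vertex -1.545 1.111 3.3
vertex 0.256 0.486 3.757
vertex -1.104 0.989 1.394
endloop
endfacet
facet normal 0.225 -0.062 -0.972
outer loop
vertex 0.696 0.364 1.851
vertex 0.005 -1.651 1.82
vertex -1.104 0.989 1.394
endloop
endfacet
facet normal 0.325 0.946 0.014
outer loop
vertex -1.104 0.989 1.394
vertex 0.256 0.486 3.757
vertex 0.696 0.364 1.851
endloop
endfacet
facet normal 0.919 -0.319 0.233
outer loop
vertex 0.696 0.364 1.851
vertex -0.436 -1.529 3.726
vertex 0.005 -1.651 1.82
endloop
endfacet
facet normal 0.919 -0.319 0.233
outer loop
vertex 0.256 0.486 3.757
vertex -0.436 -1.529 3.726
vertex 0.696 0.364 1.851
endloop
endfacet
facet normal -0.333 0.487 -0.808
outer loop
vertex -2.331 -3.077 1.367
vertex -0.597 -2.586 0.948
vertex -2.196 -4.159 0.659
endloop
endfacet
facet normal -0.937 -0.265 0.227
outer loop
vertex -1.803 -4.734 1.612
vertex -2.331 -3.077 1.367
vertex -2.196 -4.159 0.659
endloop
endfacet
facet normal -0.333 0.487 -0.808
outer loop
vertex -2.196 -4.159 0.659
vertex -0.597 -2.586 0.948
vertex -0.462 -3.668 0.24
endloop
endfacet
facet normal 0.104 -0.832 -0.545
outer loop
vertex -0.462 -3.668 0.24
vertex -1.803 -4.734 1.612
vertex -2.196 -4.159 0.659
endloop
endfacet
facet normal -0.104 0.832 0.545
outer loop
vertex -2.331 -3.077 1.367
vertex -0.204 -3.161 1.901
vertex -0.597 -2.586 0.948
endloop
endfacet
facet normal -0.937 -0.265 0.227
outer loop
vertex -1.938 -3.652 2.32
vertex -2.331 -3.077 1.367
vertex -1.803 -4.734 1.612
endloop
endfacet
facet normal -0.104 0.832 0.545
outer loop
vertex -1.938 -3.652 2.32
vertex -0.204 -3.161 1.901
vertex -2.331 -3.077 1.367
endloop
endfacet
facet normal 0.937 0.265 -0.227
outer loop
vertex -0.597 -2.586 0.948
vertex -0.204 -3.161 1.901
vertex -0.462 -3.668 0.24
endloop
endfacet
facet normal 0.104 -0.832 -0.545
outer loop
vertex -0.069 -4.243 1.193
vertex -1.803 -4.734 1.612
vertex -0.462 -3.668 0.24
endloop
endfacet
facet normal 0.937 0.265 -0.227
outer loop
vertex -0.462 -3.668 0.24
vertex -0.204 -3.161 1.901
vertex -0.069 -4.243 1.193
endloop
endfacet
facet normal 0.333 -0.487 0.808
outer loop
vertex -0.069 -4.243 1.193
vertex -1.938 -3.652 2.32
vertex -1.803 -4.734 1.612
endloop
endfacet
facet normal 0.333 -0.487 0.808
outer loop
vertex -0.204 -3.161 1.901
vertex -1.938 -3.652 2.32
vertex -0.069 -4.243 1.193
endloop
endfacet

endsolid


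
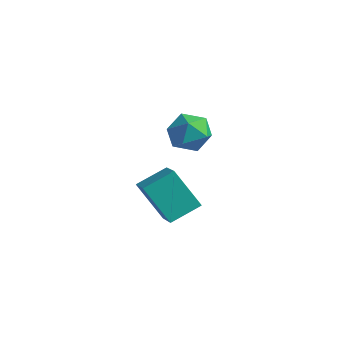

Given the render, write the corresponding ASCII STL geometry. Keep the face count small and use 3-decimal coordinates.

solid 
facet normal -0.877 -0.266 0.400
outer loop
vertex 3.003 0.595 1.331
vertex 3.417 -0.105 1.772
vertex 3.351 0.723 2.178
endloop
endfacet
facet normal -0.853 0.438 0.284
outer loop
vertex 3.003 0.595 1.331
vertex 3.351 0.723 2.178
vertex 3.467 1.371 1.527
endloop
endfacet
facet normal -0.732 0.542 -0.412
outer loop
vertex 3.003 0.595 1.331
vertex 3.467 1.371 1.527
vertex 3.604 0.942 0.719
endloop
endfacet
facet normal -0.682 -0.097 -0.725
outer loop
vertex 3.003 0.595 1.331
vertex 3.604 0.942 0.719
vertex 3.573 0.03 0.87
endloop
endfacet
facet normal -0.771 -0.596 -0.223
outer loop
vertex 3.003 0.595 1.331
vertex 3.573 0.03 0.87
vertex 3.417 -0.105 1.772
endloop
endfacet
facet normal -0.298 0.703 0.646
outer loop
vertex 3.467 1.371 1.527
vertex 3.351 0.723 2.178
vertex 4.167 1.15 2.09
endloop
endfacet
facet normal -0.336 -0.436 0.835
outer loop
vertex 3.351 0.723 2.178
vertex 3.417 -0.105 1.772
vertex 4.136 0.238 2.241
endloop
endfacet
facet normal -0.166 -0.971 -0.174
outer loop
vertex 3.417 -0.105 1.772
vertex 3.573 0.03 0.87
vertex 4.273 -0.191 1.433
endloop
endfacet
facet normal -0.021 -0.163 -0.986
outer loop
vertex 3.573 0.03 0.87
vertex 3.604 0.942 0.719
vertex 4.389 0.457 0.782
endloop
endfacet
facet normal -0.103 0.871 -0.480
outer loop
vertex 3.604 0.942 0.719
vertex 3.467 1.371 1.527
vertex 4.323 1.285 1.188
endloop
endfacet
facet normal 0.682 0.097 0.725
outer loop
vertex 4.737 0.585 1.629
vertex 4.167 1.15 2.09
vertex 4.136 0.238 2.241
endloop
endfacet
facet normal 0.732 -0.542 0.412
outer loop
vertex 4.737 0.585 1.629
vertex 4.136 0.238 2.241
vertex 4.273 -0.191 1.433
endloop
endfacet
facet normal 0.853 -0.438 -0.284
outer loop
vertex 4.737 0.585 1.629
vertex 4.273 -0.191 1.433
vertex 4.389 0.457 0.782
endloop
endfacet
facet normal 0.877 0.266 -0.400
outer loop
vertex 4.737 0.585 1.629
vertex 4.389 0.457 0.782
vertex 4.323 1.285 1.188
endloop
endfacet
facet normal 0.771 0.596 0.223
outer loop
vertex 4.737 0.585 1.629
vertex 4.323 1.285 1.188
vertex 4.167 1.15 2.09
endloop
endfacet
facet normal 0.021 0.163 0.986
outer loop
vertex 4.136 0.238 2.241
vertex 4.167 1.15 2.09
vertex 3.351 0.723 2.178
endloop
endfacet
facet normal 0.103 -0.871 0.480
outer loop
vertex 4.273 -0.191 1.433
vertex 4.136 0.238 2.241
vertex 3.417 -0.105 1.772
endloop
endfacet
facet normal 0.298 -0.703 -0.646
outer loop
vertex 4.389 0.457 0.782
vertex 4.273 -0.191 1.433
vertex 3.573 0.03 0.87
endloop
endfacet
facet normal 0.336 0.436 -0.835
outer loop
vertex 4.323 1.285 1.188
vertex 4.389 0.457 0.782
vertex 3.604 0.942 0.719
endloop
endfacet
facet normal 0.166 0.971 0.174
outer loop
vertex 4.167 1.15 2.09
vertex 4.323 1.285 1.188
vertex 3.467 1.371 1.527
endloop
endfacet
facet normal -0.583 -0.154 0.798
outer loop
vertex 2.869 0.863 -1.197
vertex 1.856 1.535 -1.807
vertex 2.417 -0.327 -1.756
endloop
endfacet
facet normal 0.745 -0.494 0.449
outer loop
vertex 3.524 -0.035 -3.273
vertex 2.869 0.863 -1.197
vertex 2.417 -0.327 -1.756
endloop
endfacet
facet normal -0.583 -0.154 0.798
outer loop
vertex 2.417 -0.327 -1.756
vertex 1.856 1.535 -1.807
vertex 1.404 0.345 -2.367
endloop
endfacet
facet normal -0.325 -0.856 -0.402
outer loop
vertex 1.404 0.345 -2.367
vertex 3.524 -0.035 -3.273
vertex 2.417 -0.327 -1.756
endloop
endfacet
facet normal 0.325 0.856 0.402
outer loop
vertex 2.869 0.863 -1.197
vertex 2.963 1.827 -3.324
vertex 1.856 1.535 -1.807
endloop
endfacet
facet normal 0.745 -0.494 0.449
outer loop
vertex 3.976 1.155 -2.713
vertex 2.869 0.863 -1.197
vertex 3.524 -0.035 -3.273
endloop
endfacet
facet normal 0.325 0.856 0.402
outer loop
vertex 3.976 1.155 -2.713
vertex 2.963 1.827 -3.324
vertex 2.869 0.863 -1.197
endloop
endfacet
facet normal -0.745 0.494 -0.448
outer loop
vertex 1.856 1.535 -1.807
vertex 2.963 1.827 -3.324
vertex 1.404 0.345 -2.367
endloop
endfacet
facet normal -0.325 -0.856 -0.402
outer loop
vertex 2.511 0.637 -3.883
vertex 3.524 -0.035 -3.273
vertex 1.404 0.345 -2.367
endloop
endfacet
facet normal -0.745 0.494 -0.449
outer loop
vertex 1.404 0.345 -2.367
vertex 2.963 1.827 -3.324
vertex 2.511 0.637 -3.883
endloop
endfacet
facet normal 0.583 0.154 -0.798
outer loop
vertex 2.511 0.637 -3.883
vertex 3.976 1.155 -2.713
vertex 3.524 -0.035 -3.273
endloop
endfacet
facet normal 0.583 0.153 -0.798
outer loop
vertex 2.963 1.827 -3.324
vertex 3.976 1.155 -2.713
vertex 2.511 0.637 -3.883
endloop
endfacet

endsolid


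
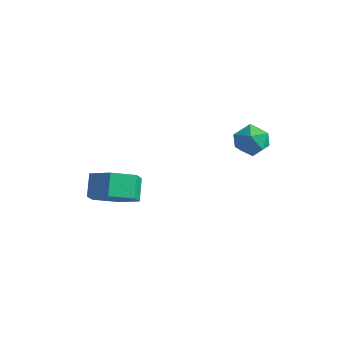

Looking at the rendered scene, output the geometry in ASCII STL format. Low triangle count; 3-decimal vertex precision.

solid 
facet normal -0.546 0.649 0.529
outer loop
vertex -0.03 2.402 -1.469
vertex 0.459 2.324 -0.869
vertex 0.588 2.871 -1.407
endloop
endfacet
facet normal -0.585 0.793 -0.169
outer loop
vertex -0.03 2.402 -1.469
vertex 0.588 2.871 -1.407
vertex 0.39 2.577 -2.1
endloop
endfacet
facet normal -0.839 0.215 -0.499
outer loop
vertex -0.03 2.402 -1.469
vertex 0.39 2.577 -2.1
vertex 0.139 1.849 -1.991
endloop
endfacet
facet normal -0.958 -0.287 -0.006
outer loop
vertex -0.03 2.402 -1.469
vertex 0.139 1.849 -1.991
vertex 0.181 1.692 -1.23
endloop
endfacet
facet normal -0.776 -0.019 0.630
outer loop
vertex -0.03 2.402 -1.469
vertex 0.181 1.692 -1.23
vertex 0.459 2.324 -0.869
endloop
endfacet
facet normal 0.077 0.910 -0.408
outer loop
vertex 0.39 2.577 -2.1
vertex 0.588 2.871 -1.407
vertex 1.139 2.608 -1.89
endloop
endfacet
facet normal 0.141 0.677 0.722
outer loop
vertex 0.588 2.871 -1.407
vertex 0.459 2.324 -0.869
vertex 1.181 2.451 -1.129
endloop
endfacet
facet normal -0.231 -0.404 0.885
outer loop
vertex 0.459 2.324 -0.869
vertex 0.181 1.692 -1.23
vertex 0.93 1.723 -1.02
endloop
endfacet
facet normal -0.526 -0.838 -0.144
outer loop
vertex 0.181 1.692 -1.23
vertex 0.139 1.849 -1.991
vertex 0.732 1.429 -1.713
endloop
endfacet
facet normal -0.335 -0.026 -0.942
outer loop
vertex 0.139 1.849 -1.991
vertex 0.39 2.577 -2.1
vertex 0.861 1.976 -2.251
endloop
endfacet
facet normal 0.958 0.287 0.006
outer loop
vertex 1.35 1.898 -1.651
vertex 1.139 2.608 -1.89
vertex 1.181 2.451 -1.129
endloop
endfacet
facet normal 0.839 -0.215 0.499
outer loop
vertex 1.35 1.898 -1.651
vertex 1.181 2.451 -1.129
vertex 0.93 1.723 -1.02
endloop
endfacet
facet normal 0.585 -0.793 0.169
outer loop
vertex 1.35 1.898 -1.651
vertex 0.93 1.723 -1.02
vertex 0.732 1.429 -1.713
endloop
endfacet
facet normal 0.546 -0.649 -0.529
outer loop
vertex 1.35 1.898 -1.651
vertex 0.732 1.429 -1.713
vertex 0.861 1.976 -2.251
endloop
endfacet
facet normal 0.776 0.019 -0.630
outer loop
vertex 1.35 1.898 -1.651
vertex 0.861 1.976 -2.251
vertex 1.139 2.608 -1.89
endloop
endfacet
facet normal 0.526 0.838 0.144
outer loop
vertex 1.181 2.451 -1.129
vertex 1.139 2.608 -1.89
vertex 0.588 2.871 -1.407
endloop
endfacet
facet normal 0.335 0.026 0.942
outer loop
vertex 0.93 1.723 -1.02
vertex 1.181 2.451 -1.129
vertex 0.459 2.324 -0.869
endloop
endfacet
facet normal -0.077 -0.910 0.408
outer loop
vertex 0.732 1.429 -1.713
vertex 0.93 1.723 -1.02
vertex 0.181 1.692 -1.23
endloop
endfacet
facet normal -0.141 -0.677 -0.722
outer loop
vertex 0.861 1.976 -2.251
vertex 0.732 1.429 -1.713
vertex 0.139 1.849 -1.991
endloop
endfacet
facet normal 0.231 0.404 -0.885
outer loop
vertex 1.139 2.608 -1.89
vertex 0.861 1.976 -2.251
vertex 0.39 2.577 -2.1
endloop
endfacet
facet normal 0.380 -0.573 -0.726
outer loop
vertex -1.121 -2.338 -3.049
vertex -2.034 -2.445 -3.443
vertex -1.449 -1.688 -3.734
endloop
endfacet
facet normal 0.864 0.499 0.060
outer loop
vertex -1.121 -2.338 -3.049
vertex -1.449 -1.688 -3.734
vertex -1.514 -1.747 -2.302
endloop
endfacet
facet normal 0.865 0.499 0.060
outer loop
vertex -1.514 -1.747 -2.302
vertex -1.449 -1.688 -3.734
vertex -1.841 -1.098 -2.987
endloop
endfacet
facet normal -0.382 0.573 0.725
outer loop
vertex -1.514 -1.747 -2.302
vertex -1.841 -1.098 -2.987
vertex -2.426 -1.855 -2.697
endloop
endfacet
facet normal 0.381 -0.573 -0.725
outer loop
vertex -1.449 -1.688 -3.734
vertex -2.034 -2.445 -3.443
vertex -2.361 -1.795 -4.129
endloop
endfacet
facet normal 0.149 0.813 -0.564
outer loop
vertex -1.449 -1.688 -3.734
vertex -2.361 -1.795 -4.129
vertex -1.841 -1.098 -2.987
endloop
endfacet
facet normal 0.149 0.813 -0.564
outer loop
vertex -1.841 -1.098 -2.987
vertex -2.361 -1.795 -4.129
vertex -2.754 -1.205 -3.382
endloop
endfacet
facet normal -0.381 0.573 0.726
outer loop
vertex -1.841 -1.098 -2.987
vertex -2.754 -1.205 -3.382
vertex -2.426 -1.855 -2.697
endloop
endfacet
facet normal 0.382 -0.573 -0.725
outer loop
vertex -2.361 -1.795 -4.129
vertex -2.034 -2.445 -3.443
vertex -2.946 -2.553 -3.838
endloop
endfacet
facet normal -0.716 0.313 -0.624
outer loop
vertex -2.361 -1.795 -4.129
vertex -2.946 -2.553 -3.838
vertex -2.754 -1.205 -3.382
endloop
endfacet
facet normal -0.716 0.313 -0.624
outer loop
vertex -2.754 -1.205 -3.382
vertex -2.946 -2.553 -3.838
vertex -3.339 -1.962 -3.091
endloop
endfacet
facet normal -0.380 0.573 0.726
outer loop
vertex -2.754 -1.205 -3.382
vertex -3.339 -1.962 -3.091
vertex -2.426 -1.855 -2.697
endloop
endfacet
facet normal 0.382 -0.573 -0.725
outer loop
vertex -2.946 -2.553 -3.838
vertex -2.034 -2.445 -3.443
vertex -2.619 -3.202 -3.153
endloop
endfacet
facet normal -0.865 -0.499 -0.060
outer loop
vertex -2.946 -2.553 -3.838
vertex -2.619 -3.202 -3.153
vertex -3.339 -1.962 -3.091
endloop
endfacet
facet normal -0.865 -0.499 -0.060
outer loop
vertex -3.339 -1.962 -3.091
vertex -2.619 -3.202 -3.153
vertex -3.011 -2.612 -2.406
endloop
endfacet
facet normal -0.380 0.573 0.726
outer loop
vertex -3.339 -1.962 -3.091
vertex -3.011 -2.612 -2.406
vertex -2.426 -1.855 -2.697
endloop
endfacet
facet normal 0.381 -0.573 -0.726
outer loop
vertex -2.619 -3.202 -3.153
vertex -2.034 -2.445 -3.443
vertex -1.706 -3.095 -2.758
endloop
endfacet
facet normal -0.149 -0.812 0.564
outer loop
vertex -2.619 -3.202 -3.153
vertex -1.706 -3.095 -2.758
vertex -3.011 -2.612 -2.406
endloop
endfacet
facet normal -0.149 -0.813 0.564
outer loop
vertex -3.011 -2.612 -2.406
vertex -1.706 -3.095 -2.758
vertex -2.099 -2.505 -2.011
endloop
endfacet
facet normal -0.381 0.573 0.725
outer loop
vertex -3.011 -2.612 -2.406
vertex -2.099 -2.505 -2.011
vertex -2.426 -1.855 -2.697
endloop
endfacet
facet normal 0.380 -0.573 -0.726
outer loop
vertex -1.706 -3.095 -2.758
vertex -2.034 -2.445 -3.443
vertex -1.121 -2.338 -3.049
endloop
endfacet
facet normal 0.716 -0.313 0.624
outer loop
vertex -1.706 -3.095 -2.758
vertex -1.121 -2.338 -3.049
vertex -2.099 -2.505 -2.011
endloop
endfacet
facet normal 0.716 -0.313 0.624
outer loop
vertex -2.099 -2.505 -2.011
vertex -1.121 -2.338 -3.049
vertex -1.514 -1.747 -2.302
endloop
endfacet
facet normal -0.382 0.573 0.725
outer loop
vertex -2.099 -2.505 -2.011
vertex -1.514 -1.747 -2.302
vertex -2.426 -1.855 -2.697
endloop
endfacet

endsolid


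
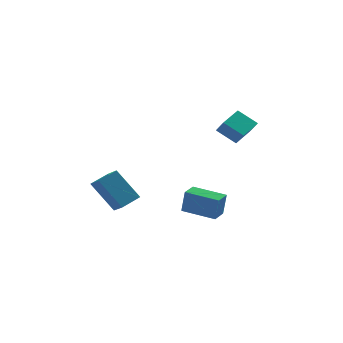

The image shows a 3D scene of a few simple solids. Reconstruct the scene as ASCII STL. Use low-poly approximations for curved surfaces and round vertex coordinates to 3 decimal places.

solid 
facet normal -0.856 0.496 0.147
outer loop
vertex 1.285 1.092 -0.541
vertex 1.738 1.87 -0.529
vertex 1.141 1.195 -1.728
endloop
endfacet
facet normal -0.504 -0.864 -0.014
outer loop
vertex 2.562 0.37 -1.971
vertex 1.285 1.092 -0.541
vertex 1.141 1.195 -1.728
endloop
endfacet
facet normal -0.855 0.497 0.146
outer loop
vertex 1.141 1.195 -1.728
vertex 1.738 1.87 -0.529
vertex 1.595 1.972 -1.716
endloop
endfacet
facet normal -0.120 0.085 -0.989
outer loop
vertex 1.595 1.972 -1.716
vertex 2.562 0.37 -1.971
vertex 1.141 1.195 -1.728
endloop
endfacet
facet normal 0.120 -0.085 0.989
outer loop
vertex 1.285 1.092 -0.541
vertex 3.159 1.045 -0.772
vertex 1.738 1.87 -0.529
endloop
endfacet
facet normal -0.504 -0.864 -0.014
outer loop
vertex 2.705 0.268 -0.784
vertex 1.285 1.092 -0.541
vertex 2.562 0.37 -1.971
endloop
endfacet
facet normal 0.120 -0.085 0.989
outer loop
vertex 2.705 0.268 -0.784
vertex 3.159 1.045 -0.772
vertex 1.285 1.092 -0.541
endloop
endfacet
facet normal 0.504 0.864 0.014
outer loop
vertex 1.738 1.87 -0.529
vertex 3.159 1.045 -0.772
vertex 1.595 1.972 -1.716
endloop
endfacet
facet normal -0.120 0.085 -0.989
outer loop
vertex 3.015 1.148 -1.959
vertex 2.562 0.37 -1.971
vertex 1.595 1.972 -1.716
endloop
endfacet
facet normal 0.504 0.864 0.014
outer loop
vertex 1.595 1.972 -1.716
vertex 3.159 1.045 -0.772
vertex 3.015 1.148 -1.959
endloop
endfacet
facet normal 0.856 -0.496 -0.146
outer loop
vertex 3.015 1.148 -1.959
vertex 2.705 0.268 -0.784
vertex 2.562 0.37 -1.971
endloop
endfacet
facet normal 0.855 -0.497 -0.147
outer loop
vertex 3.159 1.045 -0.772
vertex 2.705 0.268 -0.784
vertex 3.015 1.148 -1.959
endloop
endfacet
facet normal -0.598 -0.744 -0.296
outer loop
vertex 3.174 2.485 3.177
vertex 2.907 2.947 2.555
vertex 4.038 2.063 2.492
endloop
endfacet
facet normal 0.326 -0.563 0.759
outer loop
vertex 4.833 3.053 2.885
vertex 3.174 2.485 3.177
vertex 4.038 2.063 2.492
endloop
endfacet
facet normal -0.599 -0.745 -0.295
outer loop
vertex 4.038 2.063 2.492
vertex 2.907 2.947 2.555
vertex 3.77 2.525 1.87
endloop
endfacet
facet normal 0.732 -0.357 -0.581
outer loop
vertex 3.77 2.525 1.87
vertex 4.833 3.053 2.885
vertex 4.038 2.063 2.492
endloop
endfacet
facet normal -0.732 0.358 0.580
outer loop
vertex 3.174 2.485 3.177
vertex 3.702 3.937 2.948
vertex 2.907 2.947 2.555
endloop
endfacet
facet normal 0.327 -0.564 0.759
outer loop
vertex 3.97 3.475 3.57
vertex 3.174 2.485 3.177
vertex 4.833 3.053 2.885
endloop
endfacet
facet normal -0.731 0.358 0.581
outer loop
vertex 3.97 3.475 3.57
vertex 3.702 3.937 2.948
vertex 3.174 2.485 3.177
endloop
endfacet
facet normal -0.327 0.564 -0.759
outer loop
vertex 2.907 2.947 2.555
vertex 3.702 3.937 2.948
vertex 3.77 2.525 1.87
endloop
endfacet
facet normal 0.732 -0.358 -0.580
outer loop
vertex 4.566 3.515 2.263
vertex 4.833 3.053 2.885
vertex 3.77 2.525 1.87
endloop
endfacet
facet normal -0.326 0.564 -0.759
outer loop
vertex 3.77 2.525 1.87
vertex 3.702 3.937 2.948
vertex 4.566 3.515 2.263
endloop
endfacet
facet normal 0.599 0.744 0.296
outer loop
vertex 4.566 3.515 2.263
vertex 3.97 3.475 3.57
vertex 4.833 3.053 2.885
endloop
endfacet
facet normal 0.598 0.745 0.296
outer loop
vertex 3.702 3.937 2.948
vertex 3.97 3.475 3.57
vertex 4.566 3.515 2.263
endloop
endfacet
facet normal -0.540 0.282 0.793
outer loop
vertex -2.433 3.362 -0.561
vertex -1.56 3.971 -0.183
vertex -2.756 4.131 -1.054
endloop
endfacet
facet normal -0.773 -0.539 -0.334
outer loop
vertex -1.72 3.589 -2.577
vertex -2.433 3.362 -0.561
vertex -2.756 4.131 -1.054
endloop
endfacet
facet normal -0.540 0.283 0.793
outer loop
vertex -2.756 4.131 -1.054
vertex -1.56 3.971 -0.183
vertex -1.883 4.74 -0.677
endloop
endfacet
facet normal -0.334 0.793 -0.509
outer loop
vertex -1.883 4.74 -0.677
vertex -1.72 3.589 -2.577
vertex -2.756 4.131 -1.054
endloop
endfacet
facet normal 0.333 -0.794 0.509
outer loop
vertex -2.433 3.362 -0.561
vertex -0.524 3.429 -1.706
vertex -1.56 3.971 -0.183
endloop
endfacet
facet normal -0.773 -0.539 -0.334
outer loop
vertex -1.397 2.82 -2.083
vertex -2.433 3.362 -0.561
vertex -1.72 3.589 -2.577
endloop
endfacet
facet normal 0.333 -0.793 0.509
outer loop
vertex -1.397 2.82 -2.083
vertex -0.524 3.429 -1.706
vertex -2.433 3.362 -0.561
endloop
endfacet
facet normal 0.773 0.539 0.334
outer loop
vertex -1.56 3.971 -0.183
vertex -0.524 3.429 -1.706
vertex -1.883 4.74 -0.677
endloop
endfacet
facet normal -0.333 0.794 -0.509
outer loop
vertex -0.847 4.198 -2.199
vertex -1.72 3.589 -2.577
vertex -1.883 4.74 -0.677
endloop
endfacet
facet normal 0.773 0.539 0.334
outer loop
vertex -1.883 4.74 -0.677
vertex -0.524 3.429 -1.706
vertex -0.847 4.198 -2.199
endloop
endfacet
facet normal 0.540 -0.282 -0.793
outer loop
vertex -0.847 4.198 -2.199
vertex -1.397 2.82 -2.083
vertex -1.72 3.589 -2.577
endloop
endfacet
facet normal 0.539 -0.282 -0.793
outer loop
vertex -0.524 3.429 -1.706
vertex -1.397 2.82 -2.083
vertex -0.847 4.198 -2.199
endloop
endfacet

endsolid


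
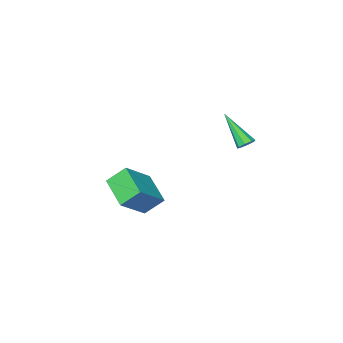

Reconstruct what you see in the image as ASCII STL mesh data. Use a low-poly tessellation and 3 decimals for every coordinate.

solid 
facet normal -0.095 0.692 -0.716
outer loop
vertex -0.656 4.065 1.59
vertex -1.042 4.278 1.847
vertex -0.535 4.34 1.84
endloop
endfacet
facet normal 0.945 -0.304 -0.123
outer loop
vertex -0.656 4.065 1.59
vertex -0.535 4.34 1.84
vertex -0.838 2.762 3.413
endloop
endfacet
facet normal -0.095 0.693 -0.715
outer loop
vertex -0.535 4.34 1.84
vertex -1.042 4.278 1.847
vertex -0.711 4.578 2.094
endloop
endfacet
facet normal 0.887 0.229 0.400
outer loop
vertex -0.535 4.34 1.84
vertex -0.711 4.578 2.094
vertex -0.838 2.762 3.413
endloop
endfacet
facet normal -0.093 0.692 -0.716
outer loop
vertex -0.711 4.578 2.094
vertex -1.042 4.278 1.847
vertex -1.081 4.641 2.203
endloop
endfacet
facet normal 0.321 0.542 0.777
outer loop
vertex -0.711 4.578 2.094
vertex -1.081 4.641 2.203
vertex -0.838 2.762 3.413
endloop
endfacet
facet normal -0.091 0.692 -0.716
outer loop
vertex -1.081 4.641 2.203
vertex -1.042 4.278 1.847
vertex -1.427 4.492 2.103
endloop
endfacet
facet normal -0.422 0.452 0.786
outer loop
vertex -1.081 4.641 2.203
vertex -1.427 4.492 2.103
vertex -0.838 2.762 3.413
endloop
endfacet
facet normal -0.092 0.692 -0.716
outer loop
vertex -1.427 4.492 2.103
vertex -1.042 4.278 1.847
vertex -1.548 4.217 1.853
endloop
endfacet
facet normal -0.906 0.013 0.424
outer loop
vertex -1.427 4.492 2.103
vertex -1.548 4.217 1.853
vertex -0.838 2.762 3.413
endloop
endfacet
facet normal -0.092 0.694 -0.714
outer loop
vertex -1.548 4.217 1.853
vertex -1.042 4.278 1.847
vertex -1.372 3.979 1.599
endloop
endfacet
facet normal -0.848 -0.521 -0.100
outer loop
vertex -1.548 4.217 1.853
vertex -1.372 3.979 1.599
vertex -0.838 2.762 3.413
endloop
endfacet
facet normal -0.092 0.694 -0.714
outer loop
vertex -1.372 3.979 1.599
vertex -1.042 4.278 1.847
vertex -1.002 3.916 1.49
endloop
endfacet
facet normal -0.282 -0.833 -0.476
outer loop
vertex -1.372 3.979 1.599
vertex -1.002 3.916 1.49
vertex -0.838 2.762 3.413
endloop
endfacet
facet normal -0.092 0.694 -0.714
outer loop
vertex -1.002 3.916 1.49
vertex -1.042 4.278 1.847
vertex -0.656 4.065 1.59
endloop
endfacet
facet normal 0.460 -0.743 -0.485
outer loop
vertex -1.002 3.916 1.49
vertex -0.656 4.065 1.59
vertex -0.838 2.762 3.413
endloop
endfacet
facet normal -0.790 -0.111 -0.603
outer loop
vertex 0.653 -3.241 -4.121
vertex -0.165 -2.634 -3.16
vertex 1.034 -1.398 -4.96
endloop
endfacet
facet normal 0.584 -0.433 -0.686
outer loop
vertex 2.685 -1.166 -3.7
vertex 0.653 -3.241 -4.121
vertex 1.034 -1.398 -4.96
endloop
endfacet
facet normal -0.790 -0.112 -0.603
outer loop
vertex 1.034 -1.398 -4.96
vertex -0.165 -2.634 -3.16
vertex 0.215 -0.792 -3.999
endloop
endfacet
facet normal 0.185 0.895 -0.407
outer loop
vertex 0.215 -0.792 -3.999
vertex 2.685 -1.166 -3.7
vertex 1.034 -1.398 -4.96
endloop
endfacet
facet normal -0.185 -0.894 0.407
outer loop
vertex 0.653 -3.241 -4.121
vertex 1.486 -2.402 -1.9
vertex -0.165 -2.634 -3.16
endloop
endfacet
facet normal 0.584 -0.433 -0.686
outer loop
vertex 2.305 -3.008 -2.861
vertex 0.653 -3.241 -4.121
vertex 2.685 -1.166 -3.7
endloop
endfacet
facet normal -0.184 -0.895 0.407
outer loop
vertex 2.305 -3.008 -2.861
vertex 1.486 -2.402 -1.9
vertex 0.653 -3.241 -4.121
endloop
endfacet
facet normal -0.585 0.433 0.686
outer loop
vertex -0.165 -2.634 -3.16
vertex 1.486 -2.402 -1.9
vertex 0.215 -0.792 -3.999
endloop
endfacet
facet normal 0.185 0.894 -0.408
outer loop
vertex 1.867 -0.559 -2.739
vertex 2.685 -1.166 -3.7
vertex 0.215 -0.792 -3.999
endloop
endfacet
facet normal -0.584 0.433 0.686
outer loop
vertex 0.215 -0.792 -3.999
vertex 1.486 -2.402 -1.9
vertex 1.867 -0.559 -2.739
endloop
endfacet
facet normal 0.790 0.111 0.602
outer loop
vertex 1.867 -0.559 -2.739
vertex 2.305 -3.008 -2.861
vertex 2.685 -1.166 -3.7
endloop
endfacet
facet normal 0.790 0.111 0.603
outer loop
vertex 1.486 -2.402 -1.9
vertex 2.305 -3.008 -2.861
vertex 1.867 -0.559 -2.739
endloop
endfacet

endsolid


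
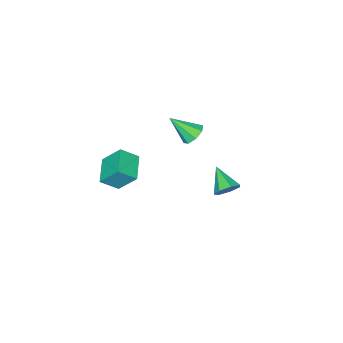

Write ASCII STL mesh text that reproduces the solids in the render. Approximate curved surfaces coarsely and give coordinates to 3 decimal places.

solid 
facet normal 0.293 0.794 -0.532
outer loop
vertex -1.145 4.044 -1.58
vertex -1.782 4.385 -1.422
vertex -1.145 4.401 -1.047
endloop
endfacet
facet normal 0.762 -0.538 0.361
outer loop
vertex -1.145 4.044 -1.58
vertex -1.145 4.401 -1.047
vertex -2.238 3.155 -0.598
endloop
endfacet
facet normal 0.294 0.794 -0.533
outer loop
vertex -1.145 4.401 -1.047
vertex -1.782 4.385 -1.422
vertex -1.625 4.747 -0.796
endloop
endfacet
facet normal 0.432 -0.054 0.900
outer loop
vertex -1.145 4.401 -1.047
vertex -1.625 4.747 -0.796
vertex -2.238 3.155 -0.598
endloop
endfacet
facet normal 0.294 0.794 -0.533
outer loop
vertex -1.625 4.747 -0.796
vertex -1.782 4.385 -1.422
vertex -2.223 4.82 -1.017
endloop
endfacet
facet normal -0.312 0.235 0.921
outer loop
vertex -1.625 4.747 -0.796
vertex -2.223 4.82 -1.017
vertex -2.238 3.155 -0.598
endloop
endfacet
facet normal 0.294 0.794 -0.532
outer loop
vertex -2.223 4.82 -1.017
vertex -1.782 4.385 -1.422
vertex -2.49 4.566 -1.543
endloop
endfacet
facet normal -0.907 0.111 0.407
outer loop
vertex -2.223 4.82 -1.017
vertex -2.49 4.566 -1.543
vertex -2.238 3.155 -0.598
endloop
endfacet
facet normal 0.294 0.794 -0.532
outer loop
vertex -2.49 4.566 -1.543
vertex -1.782 4.385 -1.422
vertex -2.223 4.176 -1.978
endloop
endfacet
facet normal -0.907 -0.334 -0.257
outer loop
vertex -2.49 4.566 -1.543
vertex -2.223 4.176 -1.978
vertex -2.238 3.155 -0.598
endloop
endfacet
facet normal 0.293 0.795 -0.531
outer loop
vertex -2.223 4.176 -1.978
vertex -1.782 4.385 -1.422
vertex -1.625 3.944 -1.995
endloop
endfacet
facet normal -0.312 -0.762 -0.567
outer loop
vertex -2.223 4.176 -1.978
vertex -1.625 3.944 -1.995
vertex -2.238 3.155 -0.598
endloop
endfacet
facet normal 0.294 0.795 -0.531
outer loop
vertex -1.625 3.944 -1.995
vertex -1.782 4.385 -1.422
vertex -1.145 4.044 -1.58
endloop
endfacet
facet normal 0.431 -0.853 -0.293
outer loop
vertex -1.625 3.944 -1.995
vertex -1.145 4.044 -1.58
vertex -2.238 3.155 -0.598
endloop
endfacet
facet normal -0.421 0.594 -0.685
outer loop
vertex -3.381 0.673 -0.618
vertex -3.785 0.094 -0.872
vertex -3.887 0.623 -0.35
endloop
endfacet
facet normal 0.359 0.521 0.775
outer loop
vertex -3.381 0.673 -0.618
vertex -3.887 0.623 -0.35
vertex -3.055 -0.934 0.312
endloop
endfacet
facet normal -0.422 0.594 -0.685
outer loop
vertex -3.887 0.623 -0.35
vertex -3.785 0.094 -0.872
vertex -4.332 0.263 -0.388
endloop
endfacet
facet normal -0.278 0.246 0.928
outer loop
vertex -3.887 0.623 -0.35
vertex -4.332 0.263 -0.388
vertex -3.055 -0.934 0.312
endloop
endfacet
facet normal -0.421 0.596 -0.684
outer loop
vertex -4.332 0.263 -0.388
vertex -3.785 0.094 -0.872
vertex -4.457 -0.195 -0.71
endloop
endfacet
facet normal -0.660 -0.303 0.687
outer loop
vertex -4.332 0.263 -0.388
vertex -4.457 -0.195 -0.71
vertex -3.055 -0.934 0.312
endloop
endfacet
facet normal -0.421 0.595 -0.685
outer loop
vertex -4.457 -0.195 -0.71
vertex -3.785 0.094 -0.872
vertex -4.188 -0.484 -1.126
endloop
endfacet
facet normal -0.564 -0.803 0.193
outer loop
vertex -4.457 -0.195 -0.71
vertex -4.188 -0.484 -1.126
vertex -3.055 -0.934 0.312
endloop
endfacet
facet normal -0.422 0.595 -0.684
outer loop
vertex -4.188 -0.484 -1.126
vertex -3.785 0.094 -0.872
vertex -3.683 -0.434 -1.394
endloop
endfacet
facet normal -0.046 -0.963 -0.265
outer loop
vertex -4.188 -0.484 -1.126
vertex -3.683 -0.434 -1.394
vertex -3.055 -0.934 0.312
endloop
endfacet
facet normal -0.422 0.595 -0.684
outer loop
vertex -3.683 -0.434 -1.394
vertex -3.785 0.094 -0.872
vertex -3.237 -0.074 -1.356
endloop
endfacet
facet normal 0.592 -0.689 -0.420
outer loop
vertex -3.683 -0.434 -1.394
vertex -3.237 -0.074 -1.356
vertex -3.055 -0.934 0.312
endloop
endfacet
facet normal -0.421 0.596 -0.684
outer loop
vertex -3.237 -0.074 -1.356
vertex -3.785 0.094 -0.872
vertex -3.112 0.384 -1.034
endloop
endfacet
facet normal 0.974 -0.140 -0.179
outer loop
vertex -3.237 -0.074 -1.356
vertex -3.112 0.384 -1.034
vertex -3.055 -0.934 0.312
endloop
endfacet
facet normal -0.421 0.594 -0.685
outer loop
vertex -3.112 0.384 -1.034
vertex -3.785 0.094 -0.872
vertex -3.381 0.673 -0.618
endloop
endfacet
facet normal 0.877 0.361 0.316
outer loop
vertex -3.112 0.384 -1.034
vertex -3.381 0.673 -0.618
vertex -3.055 -0.934 0.312
endloop
endfacet
facet normal -0.731 -0.629 0.265
outer loop
vertex -0.955 -3.895 -3.694
vertex -1.362 -2.905 -2.464
vertex -1.743 -3.294 -4.439
endloop
endfacet
facet normal 0.250 -0.607 -0.754
outer loop
vertex -0.538 -2.255 -4.876
vertex -0.955 -3.895 -3.694
vertex -1.743 -3.294 -4.439
endloop
endfacet
facet normal -0.731 -0.629 0.265
outer loop
vertex -1.743 -3.294 -4.439
vertex -1.362 -2.905 -2.464
vertex -2.15 -2.304 -3.209
endloop
endfacet
facet normal -0.636 0.485 -0.601
outer loop
vertex -2.15 -2.304 -3.209
vertex -0.538 -2.255 -4.876
vertex -1.743 -3.294 -4.439
endloop
endfacet
facet normal 0.636 -0.485 0.601
outer loop
vertex -0.955 -3.895 -3.694
vertex -0.157 -1.866 -2.901
vertex -1.362 -2.905 -2.464
endloop
endfacet
facet normal 0.250 -0.607 -0.754
outer loop
vertex 0.25 -2.856 -4.131
vertex -0.955 -3.895 -3.694
vertex -0.538 -2.255 -4.876
endloop
endfacet
facet normal 0.636 -0.485 0.601
outer loop
vertex 0.25 -2.856 -4.131
vertex -0.157 -1.866 -2.901
vertex -0.955 -3.895 -3.694
endloop
endfacet
facet normal -0.250 0.607 0.754
outer loop
vertex -1.362 -2.905 -2.464
vertex -0.157 -1.866 -2.901
vertex -2.15 -2.304 -3.209
endloop
endfacet
facet normal -0.636 0.485 -0.601
outer loop
vertex -0.945 -1.265 -3.646
vertex -0.538 -2.255 -4.876
vertex -2.15 -2.304 -3.209
endloop
endfacet
facet normal -0.250 0.607 0.754
outer loop
vertex -2.15 -2.304 -3.209
vertex -0.157 -1.866 -2.901
vertex -0.945 -1.265 -3.646
endloop
endfacet
facet normal 0.731 0.629 -0.265
outer loop
vertex -0.945 -1.265 -3.646
vertex 0.25 -2.856 -4.131
vertex -0.538 -2.255 -4.876
endloop
endfacet
facet normal 0.731 0.629 -0.265
outer loop
vertex -0.157 -1.866 -2.901
vertex 0.25 -2.856 -4.131
vertex -0.945 -1.265 -3.646
endloop
endfacet

endsolid


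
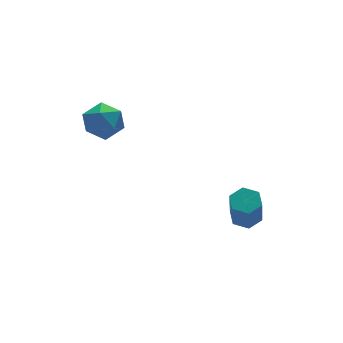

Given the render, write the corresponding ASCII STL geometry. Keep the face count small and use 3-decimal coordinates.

solid 
facet normal -0.370 0.317 0.873
outer loop
vertex -1.41 1.151 3.328
vertex -1.001 0.408 3.771
vertex -0.522 1.231 3.675
endloop
endfacet
facet normal -0.247 0.867 0.433
outer loop
vertex -1.41 1.151 3.328
vertex -0.522 1.231 3.675
vertex -0.735 1.598 2.818
endloop
endfacet
facet normal -0.627 0.762 -0.162
outer loop
vertex -1.41 1.151 3.328
vertex -0.735 1.598 2.818
vertex -1.346 1.003 2.384
endloop
endfacet
facet normal -0.985 0.149 -0.090
outer loop
vertex -1.41 1.151 3.328
vertex -1.346 1.003 2.384
vertex -1.511 0.267 2.974
endloop
endfacet
facet normal -0.825 -0.126 0.550
outer loop
vertex -1.41 1.151 3.328
vertex -1.511 0.267 2.974
vertex -1.001 0.408 3.771
endloop
endfacet
facet normal 0.443 0.859 0.257
outer loop
vertex -0.735 1.598 2.818
vertex -0.522 1.231 3.675
vertex 0.091 1.133 2.946
endloop
endfacet
facet normal 0.245 -0.030 0.969
outer loop
vertex -0.522 1.231 3.675
vertex -1.001 0.408 3.771
vertex -0.074 0.397 3.536
endloop
endfacet
facet normal -0.491 -0.748 0.446
outer loop
vertex -1.001 0.408 3.771
vertex -1.511 0.267 2.974
vertex -0.685 -0.198 3.102
endloop
endfacet
facet normal -0.749 -0.304 -0.589
outer loop
vertex -1.511 0.267 2.974
vertex -1.346 1.003 2.384
vertex -0.898 0.169 2.245
endloop
endfacet
facet normal -0.170 0.689 -0.705
outer loop
vertex -1.346 1.003 2.384
vertex -0.735 1.598 2.818
vertex -0.419 0.992 2.149
endloop
endfacet
facet normal 0.985 -0.149 0.090
outer loop
vertex -0.01 0.249 2.592
vertex 0.091 1.133 2.946
vertex -0.074 0.397 3.536
endloop
endfacet
facet normal 0.627 -0.762 0.162
outer loop
vertex -0.01 0.249 2.592
vertex -0.074 0.397 3.536
vertex -0.685 -0.198 3.102
endloop
endfacet
facet normal 0.247 -0.867 -0.433
outer loop
vertex -0.01 0.249 2.592
vertex -0.685 -0.198 3.102
vertex -0.898 0.169 2.245
endloop
endfacet
facet normal 0.370 -0.317 -0.873
outer loop
vertex -0.01 0.249 2.592
vertex -0.898 0.169 2.245
vertex -0.419 0.992 2.149
endloop
endfacet
facet normal 0.825 0.126 -0.550
outer loop
vertex -0.01 0.249 2.592
vertex -0.419 0.992 2.149
vertex 0.091 1.133 2.946
endloop
endfacet
facet normal 0.749 0.304 0.589
outer loop
vertex -0.074 0.397 3.536
vertex 0.091 1.133 2.946
vertex -0.522 1.231 3.675
endloop
endfacet
facet normal 0.170 -0.689 0.705
outer loop
vertex -0.685 -0.198 3.102
vertex -0.074 0.397 3.536
vertex -1.001 0.408 3.771
endloop
endfacet
facet normal -0.443 -0.859 -0.257
outer loop
vertex -0.898 0.169 2.245
vertex -0.685 -0.198 3.102
vertex -1.511 0.267 2.974
endloop
endfacet
facet normal -0.245 0.030 -0.969
outer loop
vertex -0.419 0.992 2.149
vertex -0.898 0.169 2.245
vertex -1.346 1.003 2.384
endloop
endfacet
facet normal 0.491 0.748 -0.446
outer loop
vertex 0.091 1.133 2.946
vertex -0.419 0.992 2.149
vertex -0.735 1.598 2.818
endloop
endfacet
facet normal 0.229 0.339 -0.912
outer loop
vertex 4.573 -2.969 -2.776
vertex 4.121 -2.441 -2.693
vertex 4.789 -2.365 -2.497
endloop
endfacet
facet normal 0.923 -0.373 0.093
outer loop
vertex 4.573 -2.969 -2.776
vertex 4.789 -2.365 -2.497
vertex 4.17 -3.568 -1.171
endloop
endfacet
facet normal 0.923 -0.373 0.093
outer loop
vertex 4.17 -3.568 -1.171
vertex 4.789 -2.365 -2.497
vertex 4.386 -2.964 -0.892
endloop
endfacet
facet normal -0.229 -0.340 0.912
outer loop
vertex 4.17 -3.568 -1.171
vertex 4.386 -2.964 -0.892
vertex 3.719 -3.039 -1.087
endloop
endfacet
facet normal 0.229 0.341 -0.912
outer loop
vertex 4.789 -2.365 -2.497
vertex 4.121 -2.441 -2.693
vertex 4.338 -1.837 -2.413
endloop
endfacet
facet normal 0.729 0.561 0.392
outer loop
vertex 4.789 -2.365 -2.497
vertex 4.338 -1.837 -2.413
vertex 4.386 -2.964 -0.892
endloop
endfacet
facet normal 0.730 0.560 0.392
outer loop
vertex 4.386 -2.964 -0.892
vertex 4.338 -1.837 -2.413
vertex 3.935 -2.435 -0.808
endloop
endfacet
facet normal -0.229 -0.340 0.912
outer loop
vertex 4.386 -2.964 -0.892
vertex 3.935 -2.435 -0.808
vertex 3.719 -3.039 -1.087
endloop
endfacet
facet normal 0.229 0.340 -0.912
outer loop
vertex 4.338 -1.837 -2.413
vertex 4.121 -2.441 -2.693
vertex 3.67 -1.912 -2.609
endloop
endfacet
facet normal -0.193 0.934 0.300
outer loop
vertex 4.338 -1.837 -2.413
vertex 3.67 -1.912 -2.609
vertex 3.935 -2.435 -0.808
endloop
endfacet
facet normal -0.194 0.934 0.300
outer loop
vertex 3.935 -2.435 -0.808
vertex 3.67 -1.912 -2.609
vertex 3.267 -2.511 -1.004
endloop
endfacet
facet normal -0.229 -0.339 0.912
outer loop
vertex 3.935 -2.435 -0.808
vertex 3.267 -2.511 -1.004
vertex 3.719 -3.039 -1.087
endloop
endfacet
facet normal 0.229 0.340 -0.912
outer loop
vertex 3.67 -1.912 -2.609
vertex 4.121 -2.441 -2.693
vertex 3.454 -2.516 -2.888
endloop
endfacet
facet normal -0.923 0.373 -0.093
outer loop
vertex 3.67 -1.912 -2.609
vertex 3.454 -2.516 -2.888
vertex 3.267 -2.511 -1.004
endloop
endfacet
facet normal -0.923 0.373 -0.093
outer loop
vertex 3.267 -2.511 -1.004
vertex 3.454 -2.516 -2.888
vertex 3.051 -3.115 -1.283
endloop
endfacet
facet normal -0.229 -0.339 0.912
outer loop
vertex 3.267 -2.511 -1.004
vertex 3.051 -3.115 -1.283
vertex 3.719 -3.039 -1.087
endloop
endfacet
facet normal 0.229 0.340 -0.912
outer loop
vertex 3.454 -2.516 -2.888
vertex 4.121 -2.441 -2.693
vertex 3.905 -3.045 -2.972
endloop
endfacet
facet normal -0.730 -0.560 -0.392
outer loop
vertex 3.454 -2.516 -2.888
vertex 3.905 -3.045 -2.972
vertex 3.051 -3.115 -1.283
endloop
endfacet
facet normal -0.729 -0.561 -0.392
outer loop
vertex 3.051 -3.115 -1.283
vertex 3.905 -3.045 -2.972
vertex 3.502 -3.643 -1.367
endloop
endfacet
facet normal -0.229 -0.341 0.912
outer loop
vertex 3.051 -3.115 -1.283
vertex 3.502 -3.643 -1.367
vertex 3.719 -3.039 -1.087
endloop
endfacet
facet normal 0.229 0.339 -0.912
outer loop
vertex 3.905 -3.045 -2.972
vertex 4.121 -2.441 -2.693
vertex 4.573 -2.969 -2.776
endloop
endfacet
facet normal 0.194 -0.934 -0.299
outer loop
vertex 3.905 -3.045 -2.972
vertex 4.573 -2.969 -2.776
vertex 3.502 -3.643 -1.367
endloop
endfacet
facet normal 0.193 -0.934 -0.300
outer loop
vertex 3.502 -3.643 -1.367
vertex 4.573 -2.969 -2.776
vertex 4.17 -3.568 -1.171
endloop
endfacet
facet normal -0.229 -0.340 0.912
outer loop
vertex 3.502 -3.643 -1.367
vertex 4.17 -3.568 -1.171
vertex 3.719 -3.039 -1.087
endloop
endfacet

endsolid
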